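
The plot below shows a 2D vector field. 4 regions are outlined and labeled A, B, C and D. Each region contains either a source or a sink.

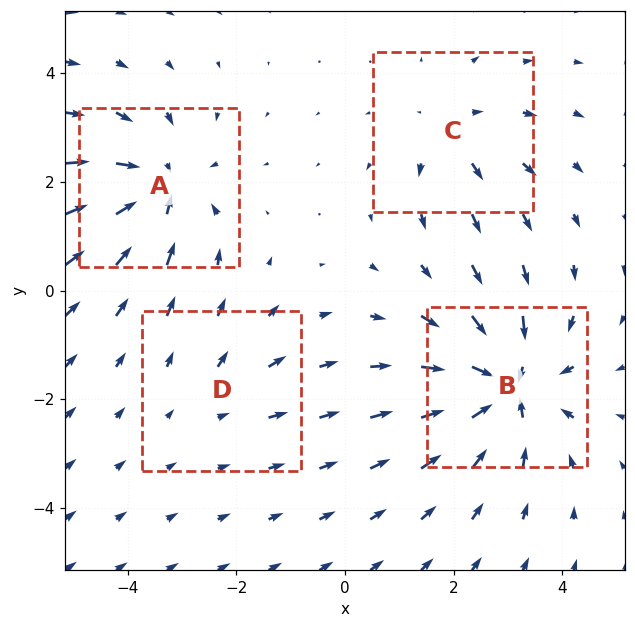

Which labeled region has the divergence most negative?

Divergence at each region's feature centre — A: about -5, B: about -7, C: about +3, D: about +2. Region B is most negative.

B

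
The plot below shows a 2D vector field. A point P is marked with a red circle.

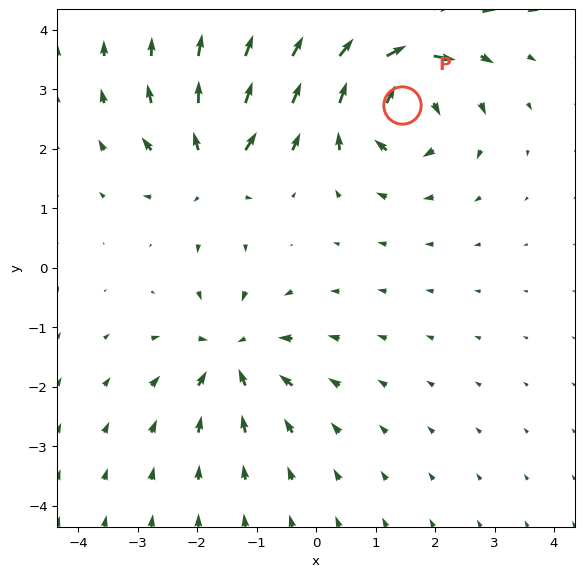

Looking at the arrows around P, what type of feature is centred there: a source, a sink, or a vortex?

At P (1.4, 2.7) the arrows circulate clockwise. Divergence ≈0, curl about -6 — near-zero divergence with nonzero curl is a vortex.

vortex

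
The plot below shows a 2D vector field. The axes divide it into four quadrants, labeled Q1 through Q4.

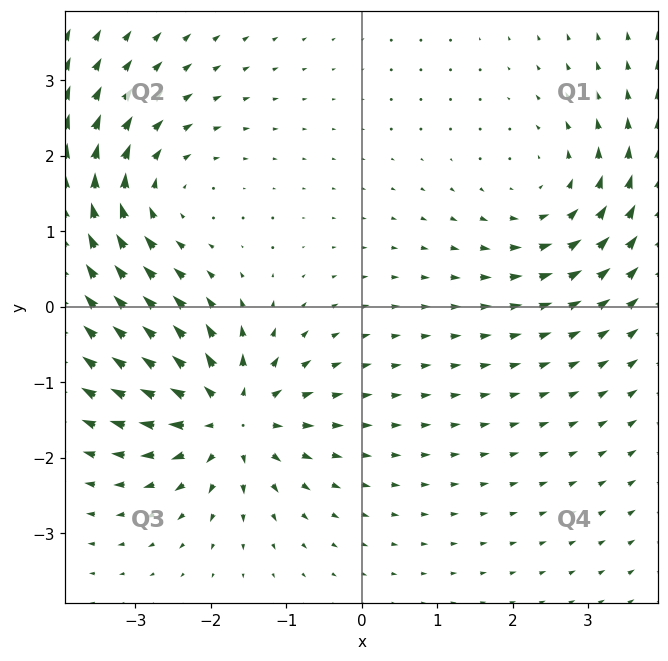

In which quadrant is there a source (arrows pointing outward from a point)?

Q3

The source sits at approximately (-1.7, -1.5), which lies in quadrant Q3. The divergence there is about +5, positive as expected for a source.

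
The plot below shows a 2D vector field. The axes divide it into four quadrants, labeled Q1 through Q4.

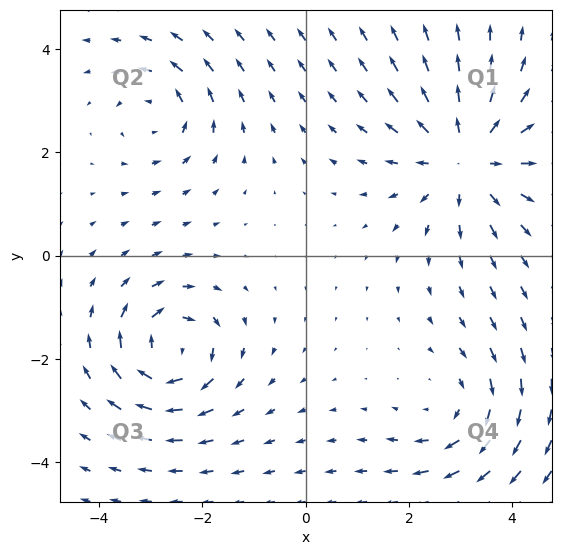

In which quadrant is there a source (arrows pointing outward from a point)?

The source sits at approximately (3.1, 1.9), which lies in quadrant Q1. The divergence there is about +4, positive as expected for a source.

Q1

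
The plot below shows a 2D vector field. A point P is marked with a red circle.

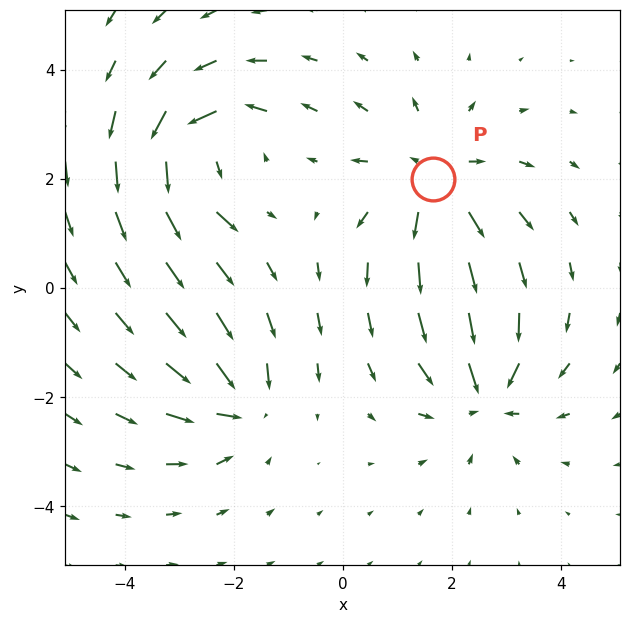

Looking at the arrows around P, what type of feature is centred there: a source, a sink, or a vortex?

At P (1.7, 2.0) the arrows spread outward. Divergence about +4, curl ≈0 — positive divergence with near-zero curl is a source.

source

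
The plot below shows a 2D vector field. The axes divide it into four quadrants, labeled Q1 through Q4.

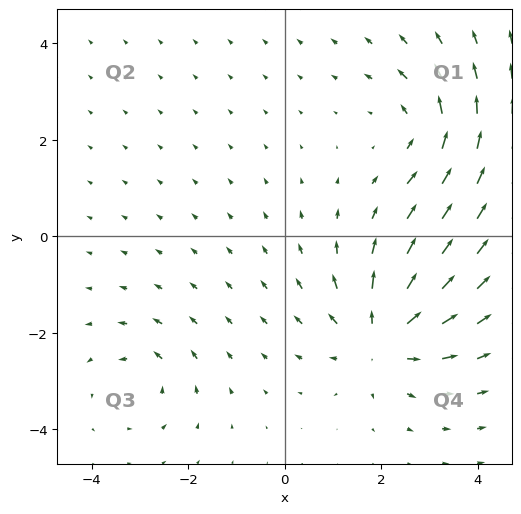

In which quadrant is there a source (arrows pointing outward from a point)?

Q4

The source sits at approximately (2.0, -2.1), which lies in quadrant Q4. The divergence there is about +5, positive as expected for a source.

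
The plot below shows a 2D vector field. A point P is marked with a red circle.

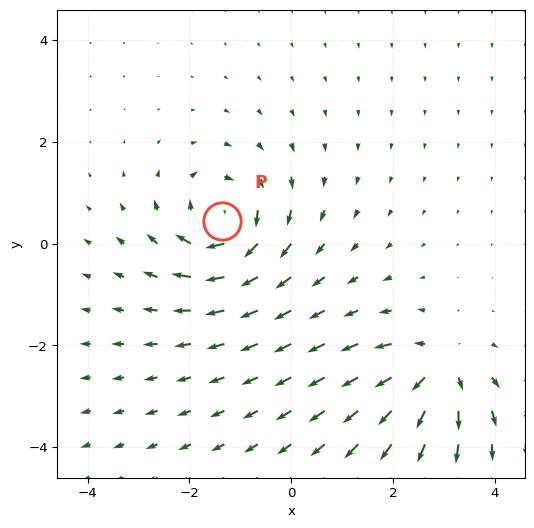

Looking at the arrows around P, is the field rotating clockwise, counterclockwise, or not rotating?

Near P at (-1.4, 0.5) the arrows circulate clockwise. The curl (z-component) there is about -5; negative curl means clockwise rotation.

clockwise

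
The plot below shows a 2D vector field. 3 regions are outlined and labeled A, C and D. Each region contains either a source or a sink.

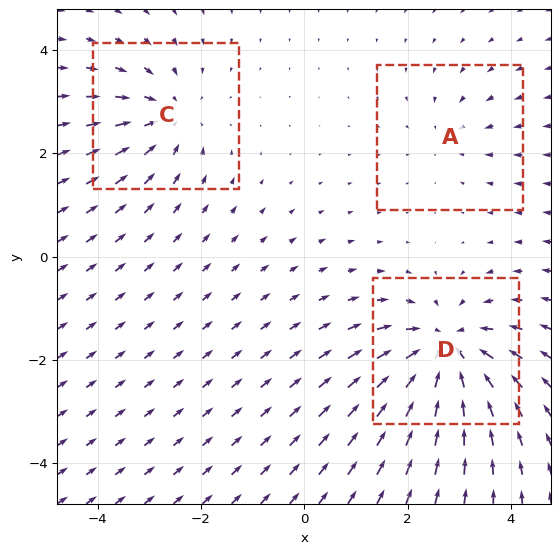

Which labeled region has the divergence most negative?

Divergence at each region's feature centre — A: about -2, C: about -3, D: about -5. Region D is most negative.

D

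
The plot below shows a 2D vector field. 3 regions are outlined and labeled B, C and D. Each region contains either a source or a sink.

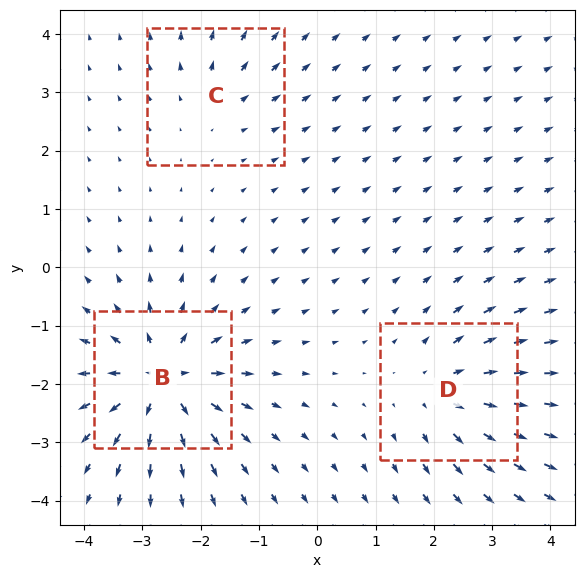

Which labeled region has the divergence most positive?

B

Divergence at each region's feature centre — B: about +6, C: about +2, D: about +3. Region B is most positive.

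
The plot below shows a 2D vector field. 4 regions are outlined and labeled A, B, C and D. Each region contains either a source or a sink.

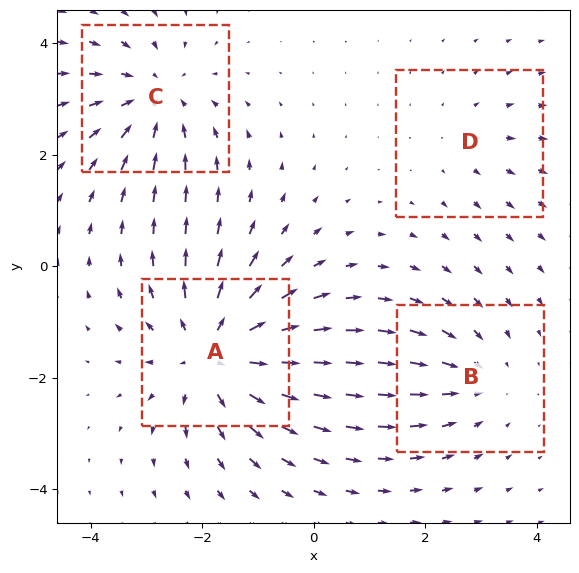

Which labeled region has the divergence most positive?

Divergence at each region's feature centre — A: about +6, B: about -3, C: about -4, D: about +2. Region A is most positive.

A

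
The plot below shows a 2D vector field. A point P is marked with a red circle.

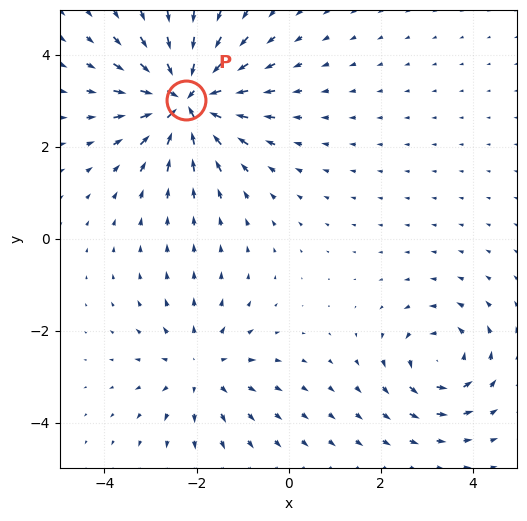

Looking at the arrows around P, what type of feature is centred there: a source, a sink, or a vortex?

At P (-2.2, 3.0) the arrows converge inward. Divergence about -7, curl ≈0 — negative divergence with near-zero curl is a sink.

sink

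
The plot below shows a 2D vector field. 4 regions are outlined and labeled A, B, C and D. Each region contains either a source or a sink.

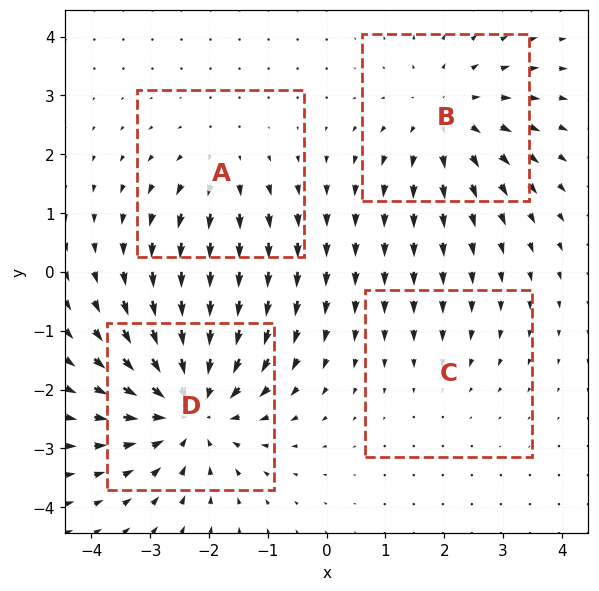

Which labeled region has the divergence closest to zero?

Divergence at each region's feature centre — A: about +3, B: about +4, C: about -2, D: about -6. Region C is closest to zero.

C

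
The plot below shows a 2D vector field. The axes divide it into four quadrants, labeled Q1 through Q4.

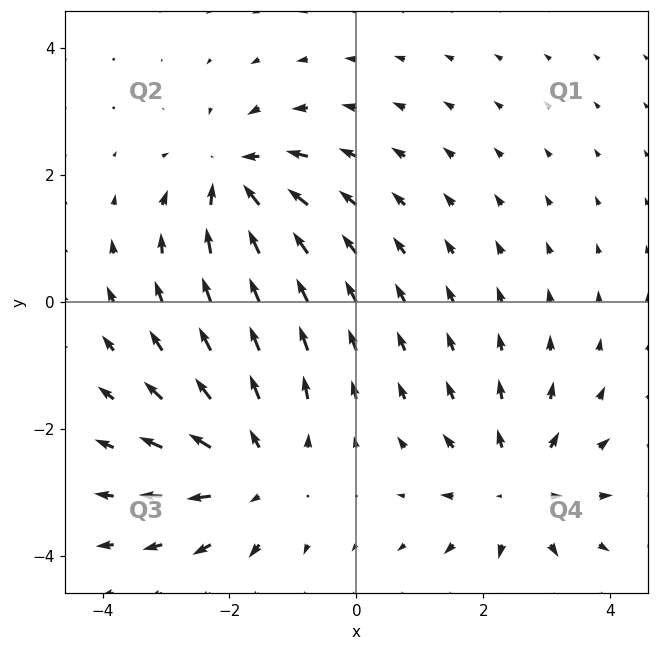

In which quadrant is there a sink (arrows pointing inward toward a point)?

The sink sits at approximately (-1.9, 1.9), which lies in quadrant Q2. The divergence there is about -5, negative as expected for a sink.

Q2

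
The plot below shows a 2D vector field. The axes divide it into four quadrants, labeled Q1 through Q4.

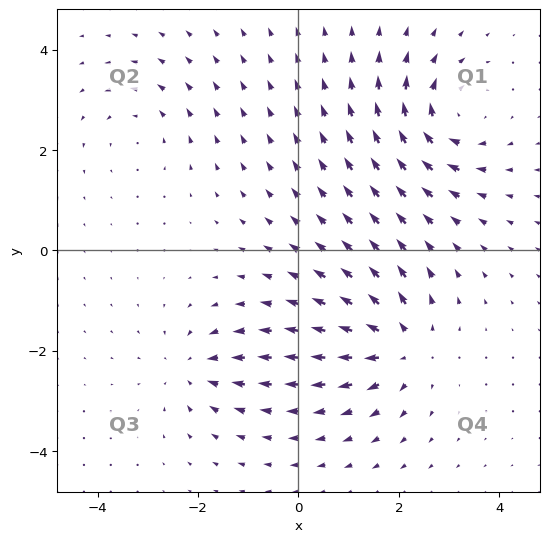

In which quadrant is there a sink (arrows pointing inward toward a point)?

The sink sits at approximately (-2.1, -2.4), which lies in quadrant Q3. The divergence there is about -4, negative as expected for a sink.

Q3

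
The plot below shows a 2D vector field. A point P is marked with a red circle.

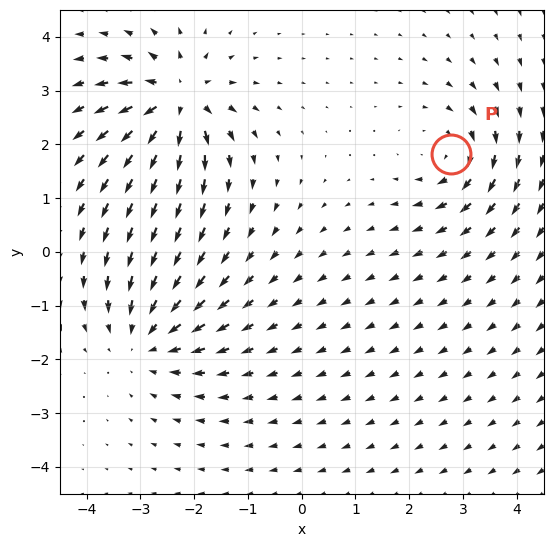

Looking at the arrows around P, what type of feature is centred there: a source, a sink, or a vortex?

At P (2.8, 1.8) the arrows circulate clockwise. Divergence ≈0, curl about -4 — near-zero divergence with nonzero curl is a vortex.

vortex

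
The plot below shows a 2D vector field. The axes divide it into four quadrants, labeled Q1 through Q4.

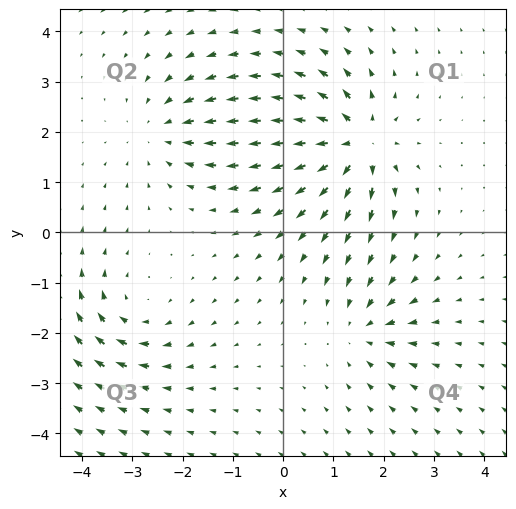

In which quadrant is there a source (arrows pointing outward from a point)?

Q1

The source sits at approximately (1.4, 1.8), which lies in quadrant Q1. The divergence there is about +6, positive as expected for a source.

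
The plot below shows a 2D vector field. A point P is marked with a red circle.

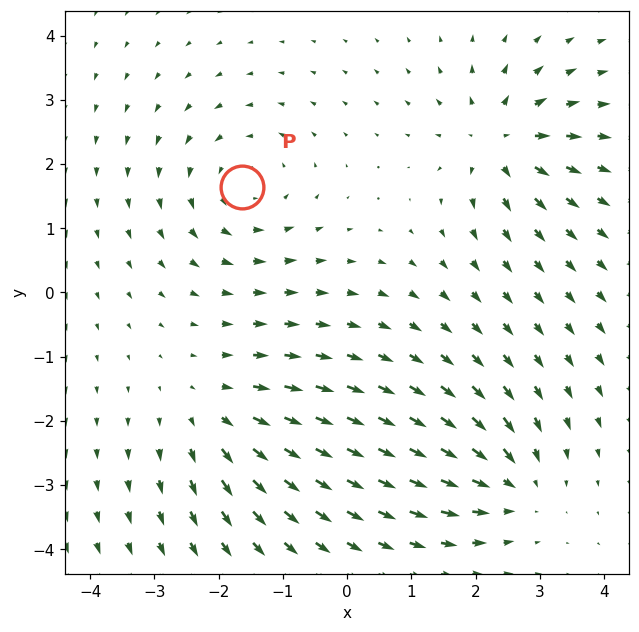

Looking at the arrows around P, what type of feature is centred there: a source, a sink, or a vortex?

At P (-1.6, 1.6) the arrows circulate counterclockwise. Divergence ≈0, curl about +3 — near-zero divergence with nonzero curl is a vortex.

vortex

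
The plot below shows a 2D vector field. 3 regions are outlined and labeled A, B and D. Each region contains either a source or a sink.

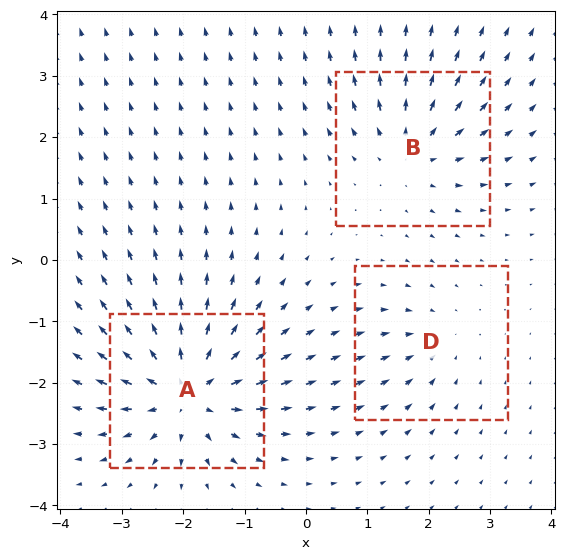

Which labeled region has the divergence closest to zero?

Divergence at each region's feature centre — A: about +6, B: about +4, D: about -2. Region D is closest to zero.

D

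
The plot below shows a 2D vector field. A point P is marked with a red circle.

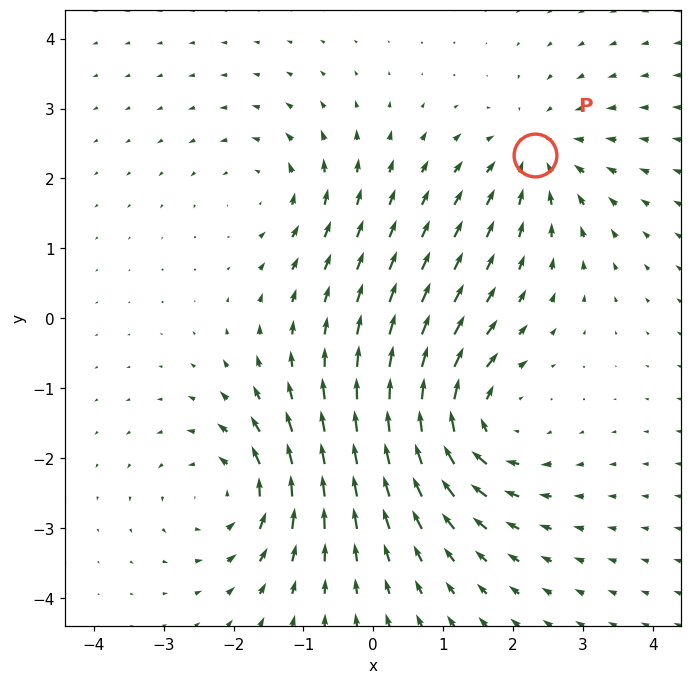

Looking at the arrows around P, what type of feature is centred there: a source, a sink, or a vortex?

At P (2.3, 2.3) the arrows converge inward. Divergence about -4, curl ≈0 — negative divergence with near-zero curl is a sink.

sink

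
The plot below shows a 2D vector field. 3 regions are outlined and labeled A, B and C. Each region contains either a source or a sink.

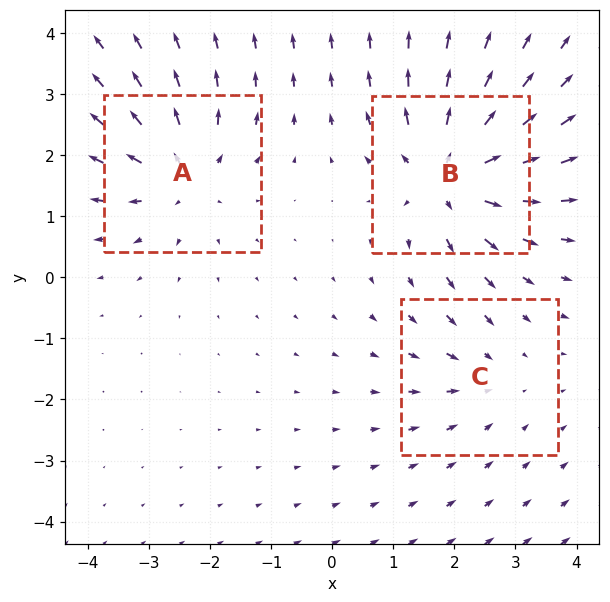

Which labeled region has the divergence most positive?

B

Divergence at each region's feature centre — A: about +4, B: about +5, C: about -2. Region B is most positive.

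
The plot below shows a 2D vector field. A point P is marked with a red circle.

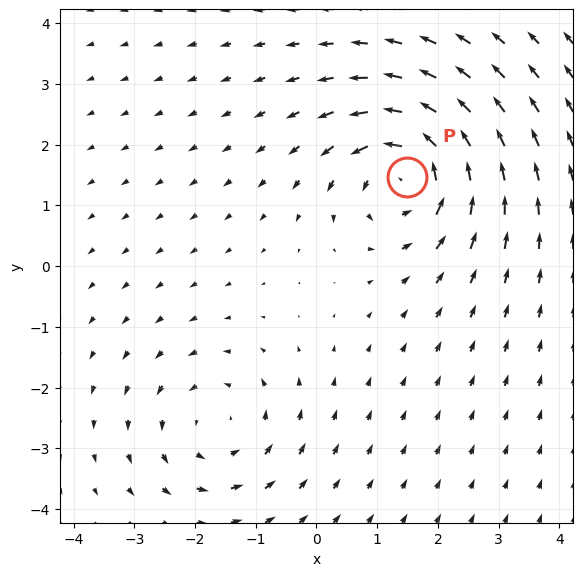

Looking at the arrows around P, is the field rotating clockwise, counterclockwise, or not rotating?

Near P at (1.5, 1.5) the arrows circulate counterclockwise. The curl (z-component) there is about +5; positive curl means counterclockwise rotation.

counterclockwise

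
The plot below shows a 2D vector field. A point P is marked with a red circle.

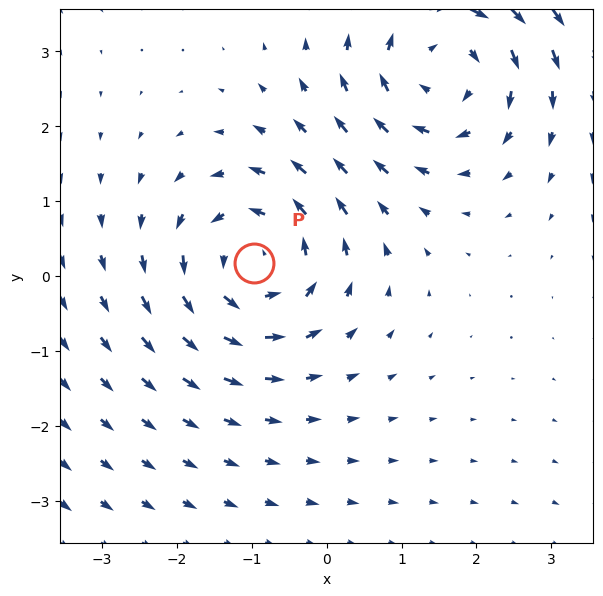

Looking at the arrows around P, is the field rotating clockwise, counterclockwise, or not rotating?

counterclockwise

Near P at (-1.0, 0.2) the arrows circulate counterclockwise. The curl (z-component) there is about +3; positive curl means counterclockwise rotation.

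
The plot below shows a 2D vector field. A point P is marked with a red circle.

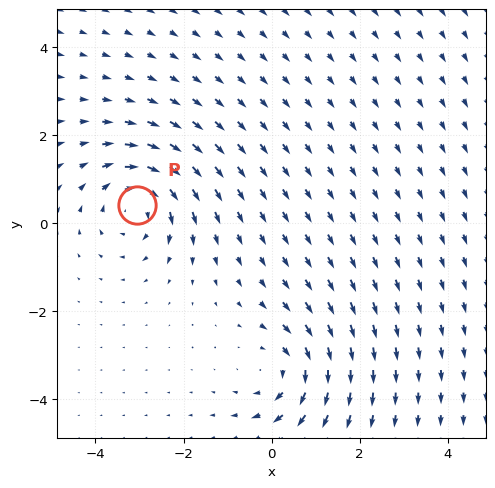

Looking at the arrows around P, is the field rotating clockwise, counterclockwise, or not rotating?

clockwise

Near P at (-3.1, 0.4) the arrows circulate clockwise. The curl (z-component) there is about -4; negative curl means clockwise rotation.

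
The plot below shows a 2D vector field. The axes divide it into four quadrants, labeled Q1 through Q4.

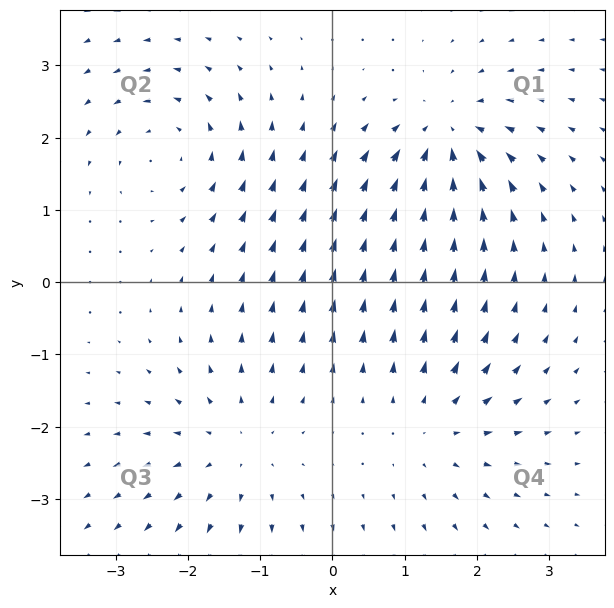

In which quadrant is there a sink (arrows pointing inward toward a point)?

Q1

The sink sits at approximately (1.6, 2.0), which lies in quadrant Q1. The divergence there is about -6, negative as expected for a sink.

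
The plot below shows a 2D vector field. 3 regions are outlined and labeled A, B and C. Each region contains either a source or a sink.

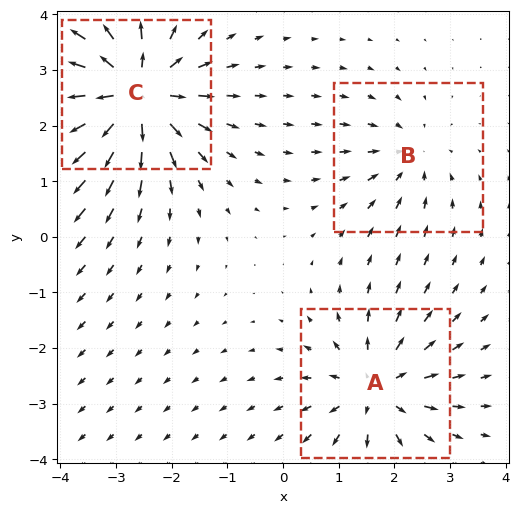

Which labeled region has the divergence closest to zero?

B

Divergence at each region's feature centre — A: about +4, B: about -2, C: about +6. Region B is closest to zero.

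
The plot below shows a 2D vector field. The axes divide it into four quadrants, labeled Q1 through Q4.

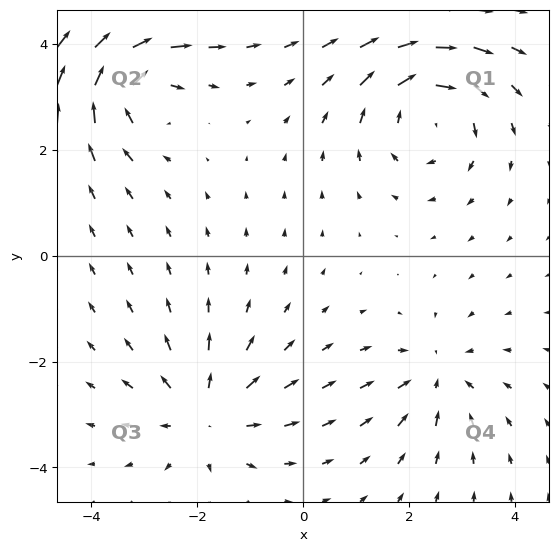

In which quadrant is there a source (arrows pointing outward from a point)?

Q3

The source sits at approximately (-1.8, -3.0), which lies in quadrant Q3. The divergence there is about +3, positive as expected for a source.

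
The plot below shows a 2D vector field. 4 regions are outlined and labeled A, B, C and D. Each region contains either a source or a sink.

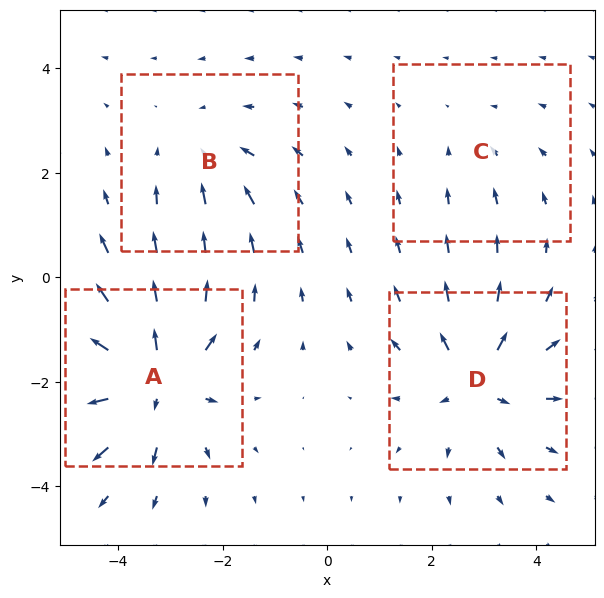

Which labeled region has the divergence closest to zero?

C

Divergence at each region's feature centre — A: about +7, B: about -3, C: about -2, D: about +5. Region C is closest to zero.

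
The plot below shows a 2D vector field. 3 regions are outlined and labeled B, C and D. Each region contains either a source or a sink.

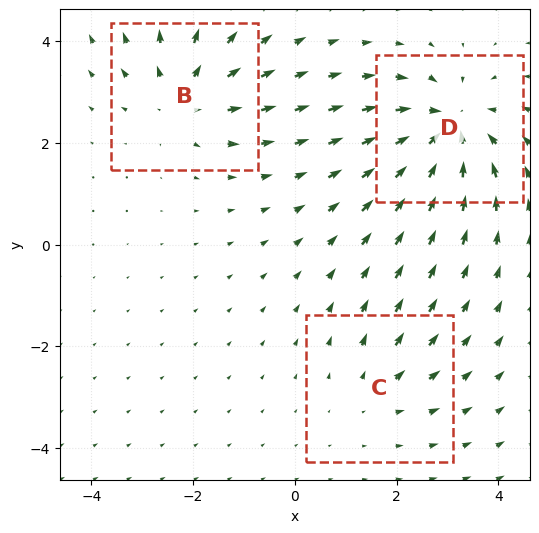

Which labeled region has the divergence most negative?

Divergence at each region's feature centre — B: about +3, C: about +2, D: about -5. Region D is most negative.

D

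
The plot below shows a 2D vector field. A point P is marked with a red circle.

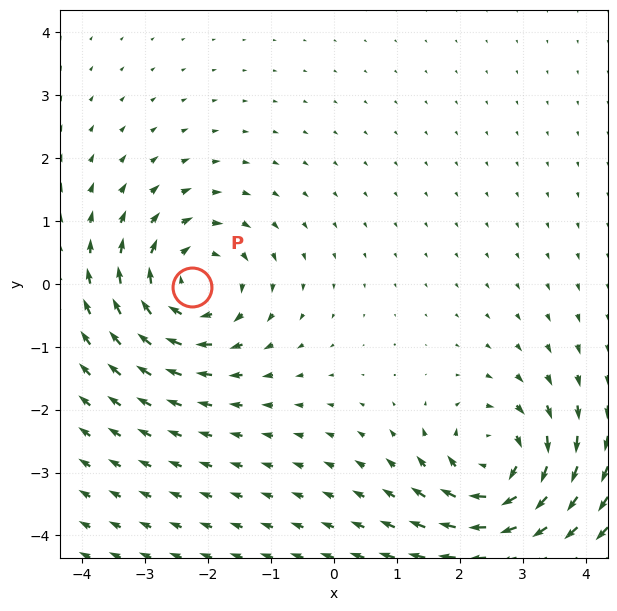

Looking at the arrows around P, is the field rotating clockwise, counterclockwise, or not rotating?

Near P at (-2.3, -0.1) the arrows circulate clockwise. The curl (z-component) there is about -4; negative curl means clockwise rotation.

clockwise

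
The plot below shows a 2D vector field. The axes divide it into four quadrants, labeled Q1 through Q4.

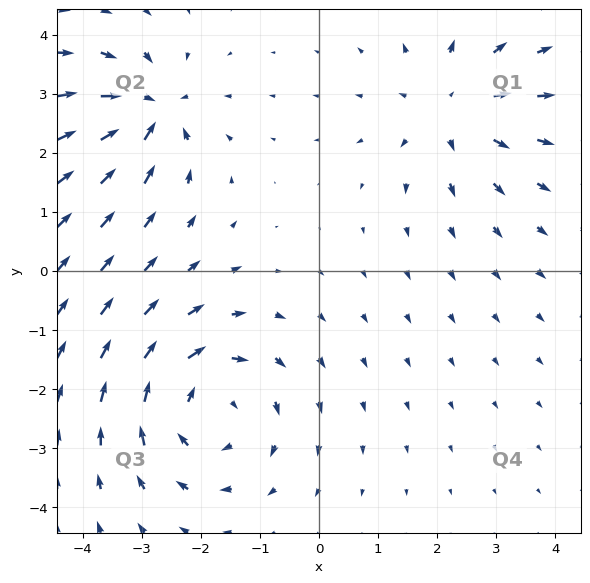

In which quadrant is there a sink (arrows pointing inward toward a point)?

Q2

The sink sits at approximately (-2.9, 2.7), which lies in quadrant Q2. The divergence there is about -4, negative as expected for a sink.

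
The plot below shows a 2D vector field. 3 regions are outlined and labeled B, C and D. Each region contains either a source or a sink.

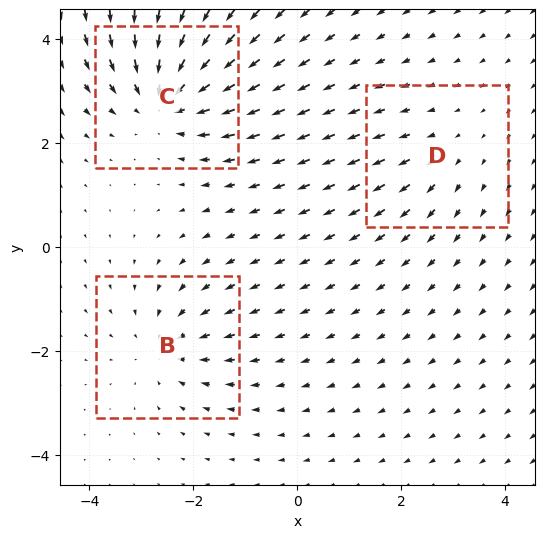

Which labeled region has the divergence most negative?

C

Divergence at each region's feature centre — B: about -3, C: about -5, D: about +2. Region C is most negative.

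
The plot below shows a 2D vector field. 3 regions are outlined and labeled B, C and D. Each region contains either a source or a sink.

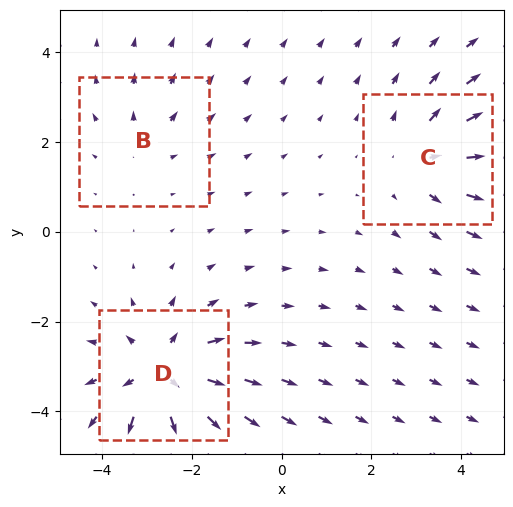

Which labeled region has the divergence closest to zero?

B

Divergence at each region's feature centre — B: about +2, C: about +3, D: about +4. Region B is closest to zero.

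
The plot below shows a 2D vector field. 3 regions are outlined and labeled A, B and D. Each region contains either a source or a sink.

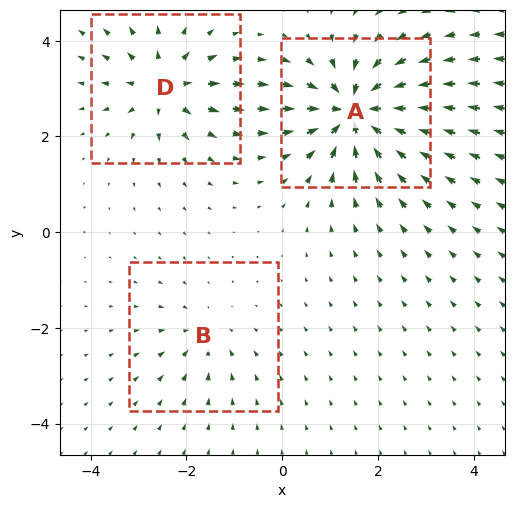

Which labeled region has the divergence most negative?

Divergence at each region's feature centre — A: about -6, B: about -2, D: about +4. Region A is most negative.

A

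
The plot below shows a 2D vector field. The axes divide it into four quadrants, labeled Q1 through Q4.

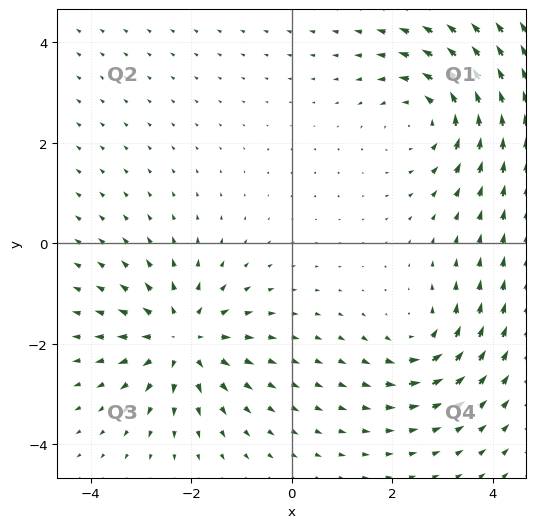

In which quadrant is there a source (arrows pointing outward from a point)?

Q3

The source sits at approximately (-2.2, -1.9), which lies in quadrant Q3. The divergence there is about +5, positive as expected for a source.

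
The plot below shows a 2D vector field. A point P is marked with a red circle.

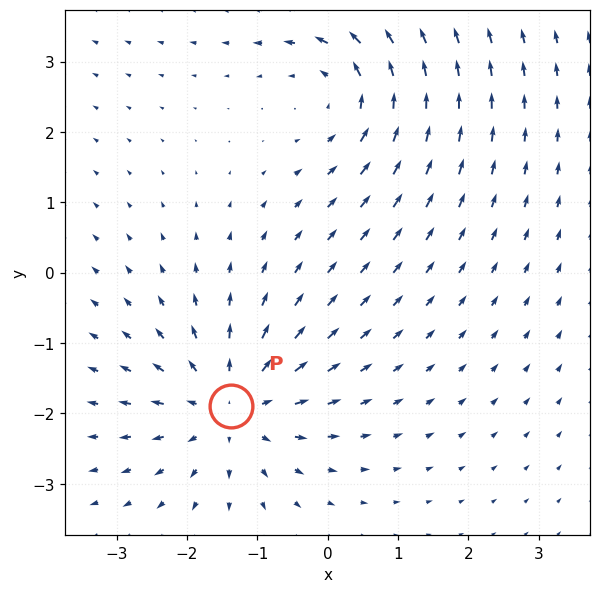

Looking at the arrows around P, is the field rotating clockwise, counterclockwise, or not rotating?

not rotating

Near P at (-1.4, -1.9) the arrows show no circulation. The curl there is ≈0.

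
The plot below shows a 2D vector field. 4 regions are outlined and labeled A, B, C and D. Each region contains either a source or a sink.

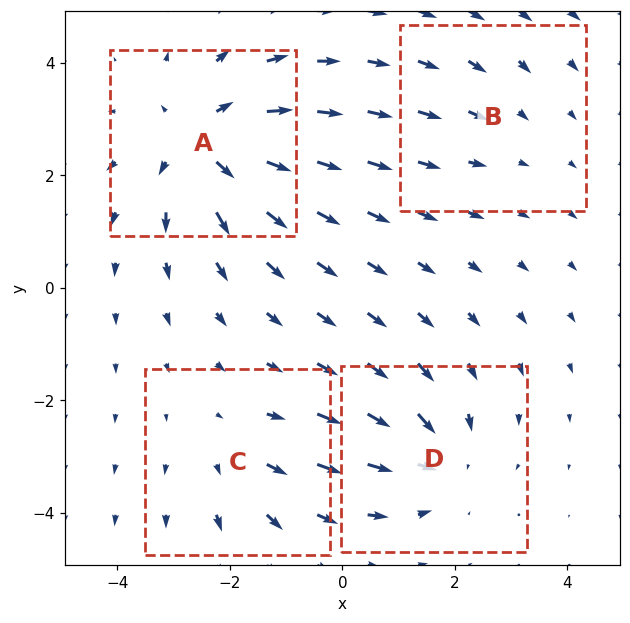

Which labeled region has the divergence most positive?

A

Divergence at each region's feature centre — A: about +5, B: about -2, C: about +3, D: about -4. Region A is most positive.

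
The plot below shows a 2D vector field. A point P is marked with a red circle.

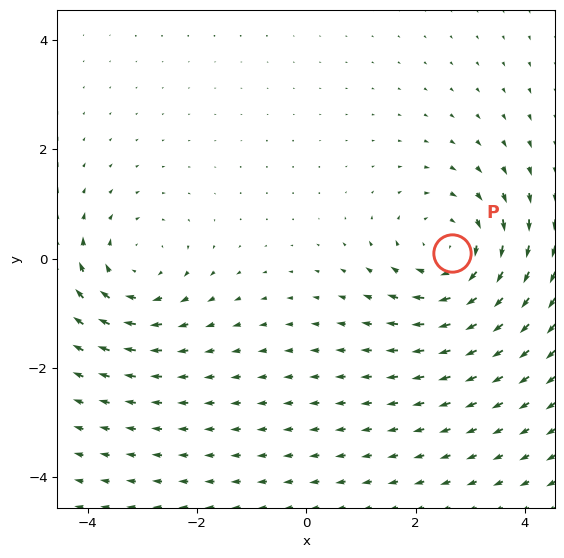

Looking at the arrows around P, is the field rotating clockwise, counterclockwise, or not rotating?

clockwise

Near P at (2.7, 0.1) the arrows circulate clockwise. The curl (z-component) there is about -4; negative curl means clockwise rotation.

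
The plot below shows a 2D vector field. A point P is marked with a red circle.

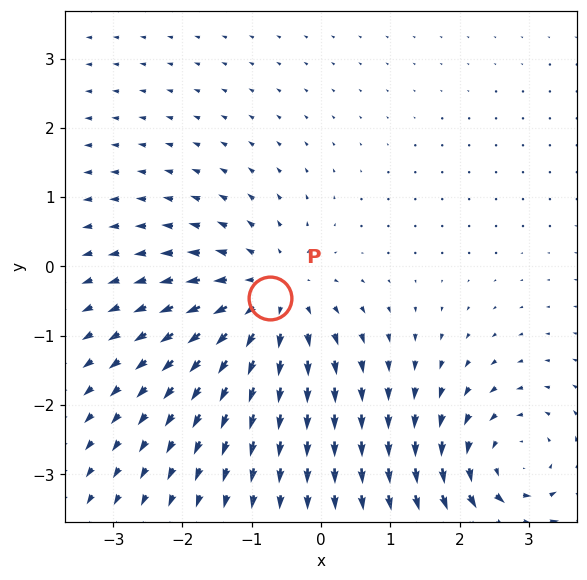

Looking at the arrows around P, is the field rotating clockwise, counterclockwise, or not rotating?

not rotating

Near P at (-0.7, -0.5) the arrows show no circulation. The curl there is ≈0.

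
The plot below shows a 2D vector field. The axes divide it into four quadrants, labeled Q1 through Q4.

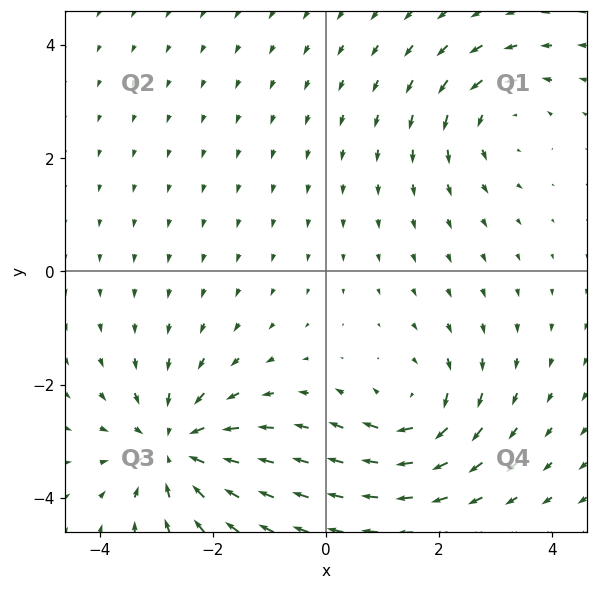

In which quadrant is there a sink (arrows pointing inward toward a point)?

Q3

The sink sits at approximately (-2.7, -3.1), which lies in quadrant Q3. The divergence there is about -4, negative as expected for a sink.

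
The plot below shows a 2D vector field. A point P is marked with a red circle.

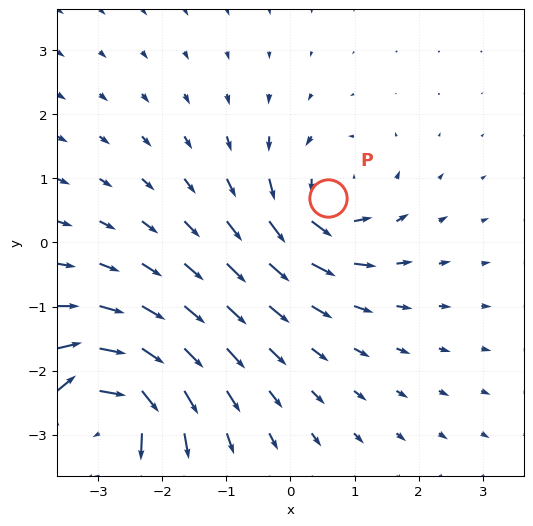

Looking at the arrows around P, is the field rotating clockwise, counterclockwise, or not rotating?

counterclockwise

Near P at (0.6, 0.7) the arrows circulate counterclockwise. The curl (z-component) there is about +5; positive curl means counterclockwise rotation.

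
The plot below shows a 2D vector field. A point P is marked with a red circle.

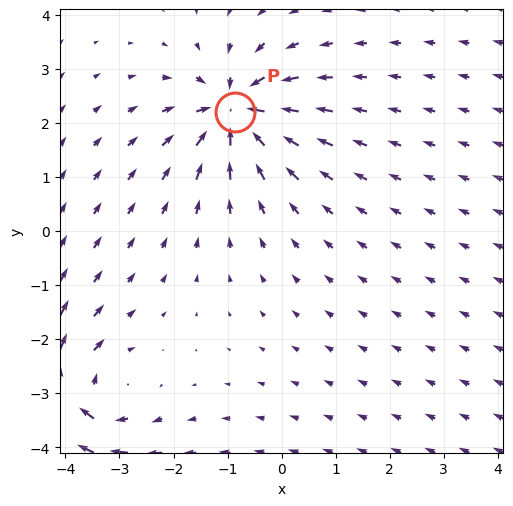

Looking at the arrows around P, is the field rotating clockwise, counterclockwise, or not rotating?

Near P at (-0.9, 2.2) the arrows show no circulation. The curl there is ≈0.

not rotating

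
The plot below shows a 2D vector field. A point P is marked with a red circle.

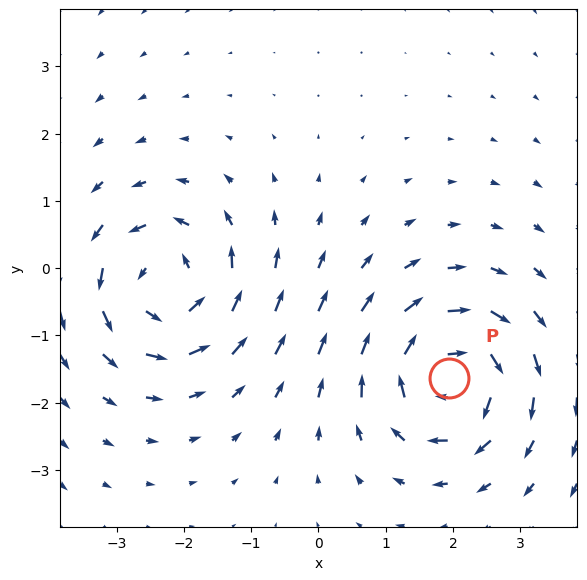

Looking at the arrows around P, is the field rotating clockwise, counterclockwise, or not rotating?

clockwise

Near P at (1.9, -1.6) the arrows circulate clockwise. The curl (z-component) there is about -5; negative curl means clockwise rotation.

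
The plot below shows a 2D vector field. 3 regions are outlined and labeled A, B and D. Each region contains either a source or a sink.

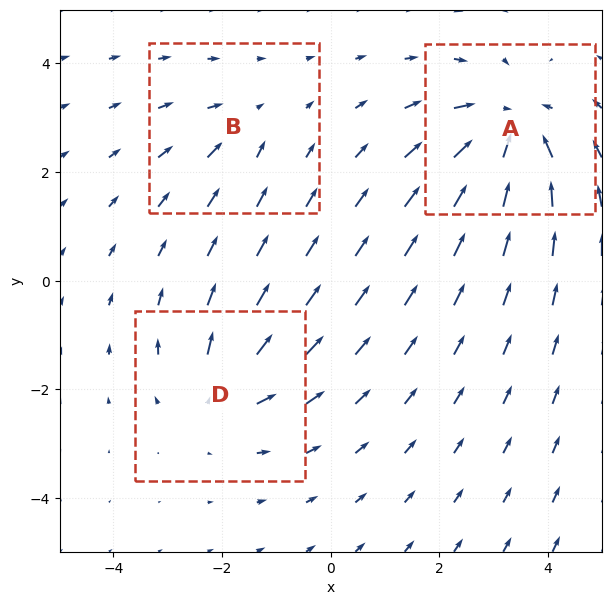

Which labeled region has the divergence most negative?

A

Divergence at each region's feature centre — A: about -5, B: about -2, D: about +3. Region A is most negative.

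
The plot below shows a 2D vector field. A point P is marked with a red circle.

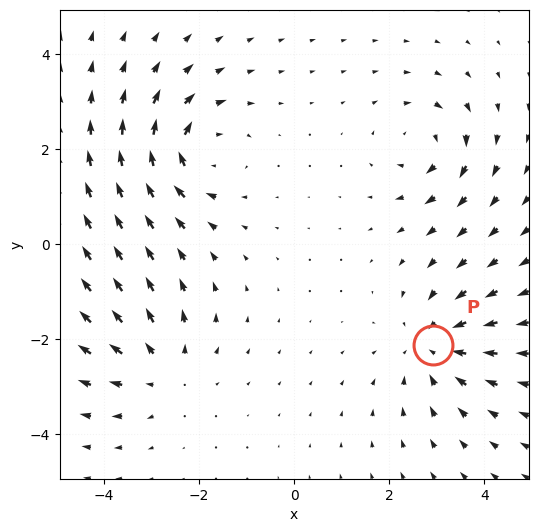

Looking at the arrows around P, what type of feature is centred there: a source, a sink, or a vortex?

sink

At P (2.9, -2.1) the arrows converge inward. Divergence about -3, curl ≈0 — negative divergence with near-zero curl is a sink.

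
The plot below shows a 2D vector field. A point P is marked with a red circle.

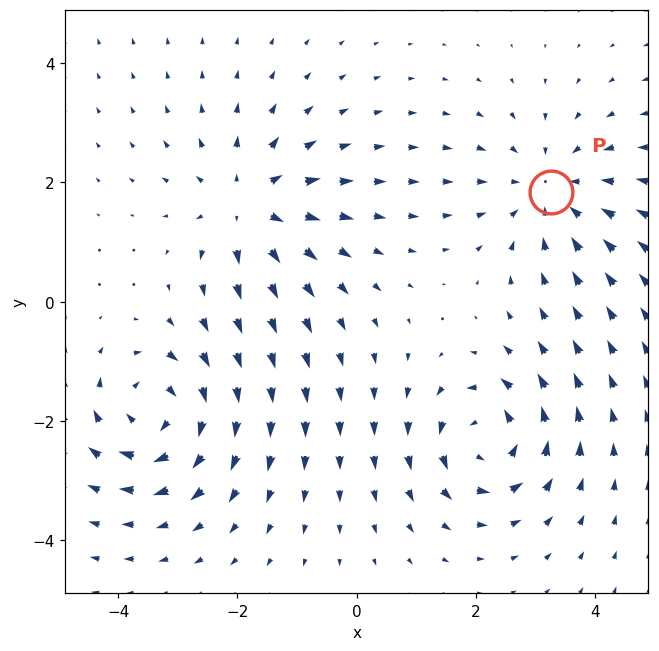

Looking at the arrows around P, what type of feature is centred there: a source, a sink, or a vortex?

At P (3.3, 1.8) the arrows converge inward. Divergence about -4, curl ≈0 — negative divergence with near-zero curl is a sink.

sink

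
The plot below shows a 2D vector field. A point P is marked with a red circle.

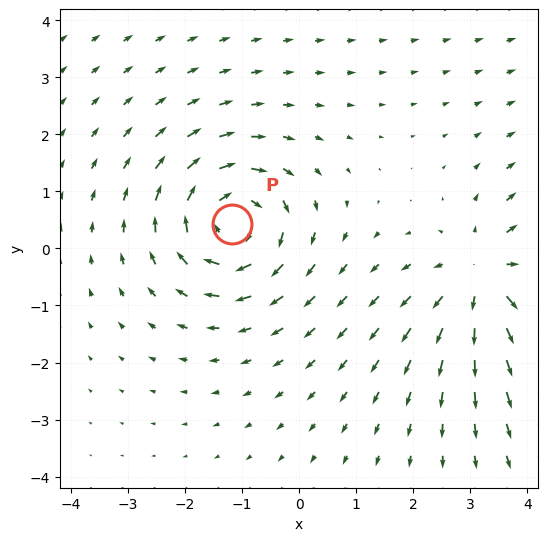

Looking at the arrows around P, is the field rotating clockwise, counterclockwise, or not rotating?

clockwise

Near P at (-1.2, 0.4) the arrows circulate clockwise. The curl (z-component) there is about -5; negative curl means clockwise rotation.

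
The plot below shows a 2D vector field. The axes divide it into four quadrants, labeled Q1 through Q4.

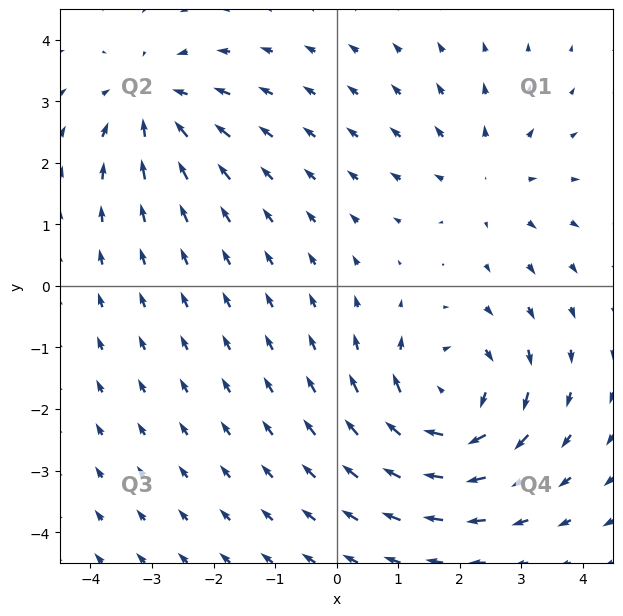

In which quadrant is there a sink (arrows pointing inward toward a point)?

Q2

The sink sits at approximately (-3.0, 3.0), which lies in quadrant Q2. The divergence there is about -4, negative as expected for a sink.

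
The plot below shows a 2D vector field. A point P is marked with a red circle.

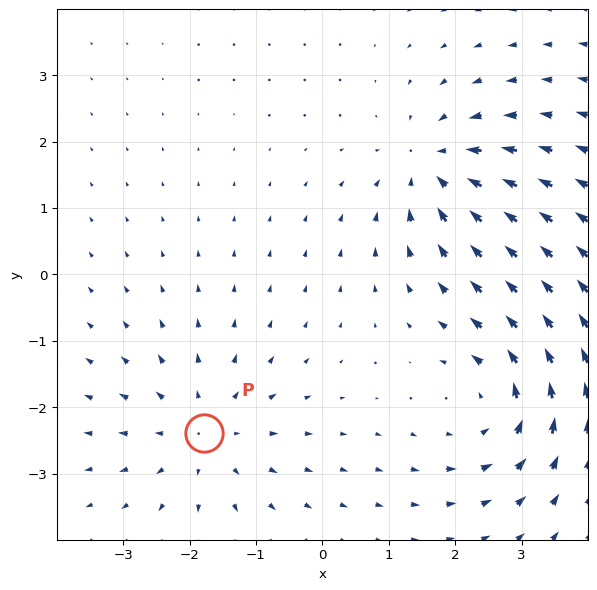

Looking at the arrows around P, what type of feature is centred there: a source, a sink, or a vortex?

At P (-1.8, -2.4) the arrows spread outward. Divergence about +4, curl ≈0 — positive divergence with near-zero curl is a source.

source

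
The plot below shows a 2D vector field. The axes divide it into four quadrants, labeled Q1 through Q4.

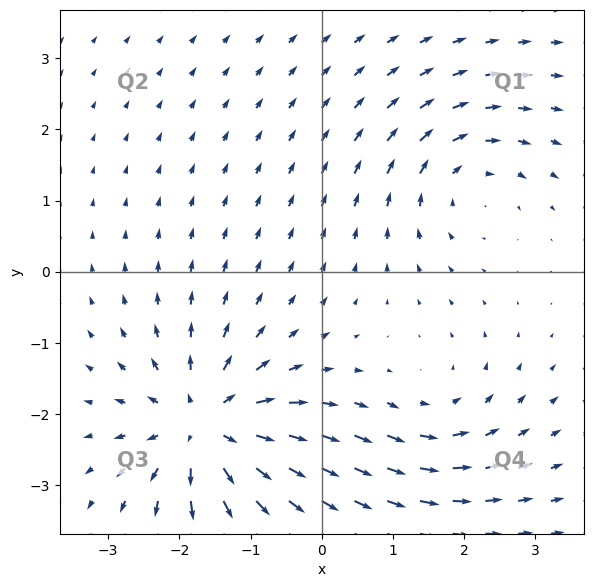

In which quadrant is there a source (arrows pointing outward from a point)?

Q3

The source sits at approximately (-1.6, -2.2), which lies in quadrant Q3. The divergence there is about +6, positive as expected for a source.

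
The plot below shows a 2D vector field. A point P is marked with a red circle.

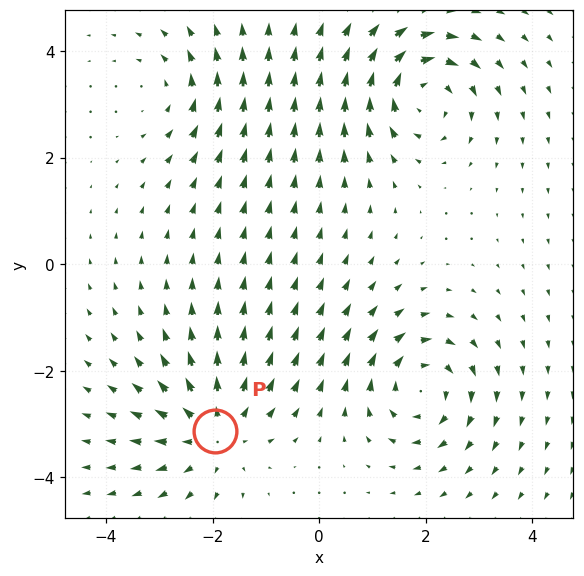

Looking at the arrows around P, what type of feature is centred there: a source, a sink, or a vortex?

source

At P (-1.9, -3.1) the arrows spread outward. Divergence about +5, curl ≈0 — positive divergence with near-zero curl is a source.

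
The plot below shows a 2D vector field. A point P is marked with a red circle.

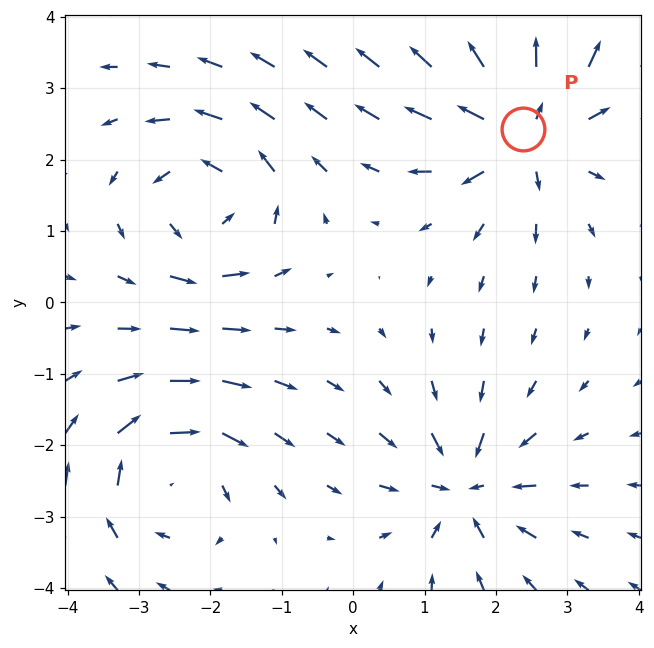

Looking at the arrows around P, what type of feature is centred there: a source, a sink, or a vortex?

source

At P (2.4, 2.4) the arrows spread outward. Divergence about +7, curl ≈0 — positive divergence with near-zero curl is a source.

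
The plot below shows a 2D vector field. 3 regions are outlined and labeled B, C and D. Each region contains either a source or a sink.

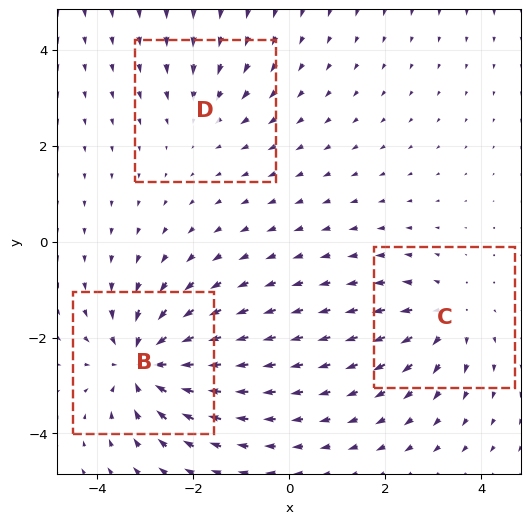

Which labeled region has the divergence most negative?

B

Divergence at each region's feature centre — B: about -5, C: about +3, D: about -2. Region B is most negative.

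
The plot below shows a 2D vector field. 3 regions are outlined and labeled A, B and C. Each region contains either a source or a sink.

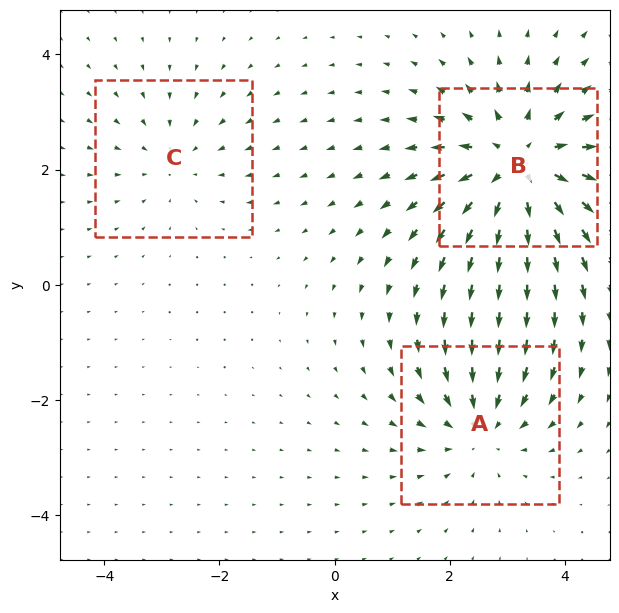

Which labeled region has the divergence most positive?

B

Divergence at each region's feature centre — A: about -3, B: about +5, C: about -2. Region B is most positive.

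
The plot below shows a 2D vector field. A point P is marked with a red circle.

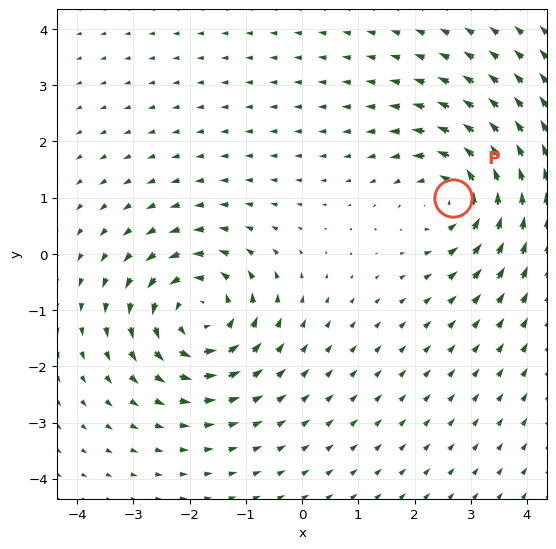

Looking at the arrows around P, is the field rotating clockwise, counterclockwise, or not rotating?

counterclockwise

Near P at (2.7, 1.0) the arrows circulate counterclockwise. The curl (z-component) there is about +5; positive curl means counterclockwise rotation.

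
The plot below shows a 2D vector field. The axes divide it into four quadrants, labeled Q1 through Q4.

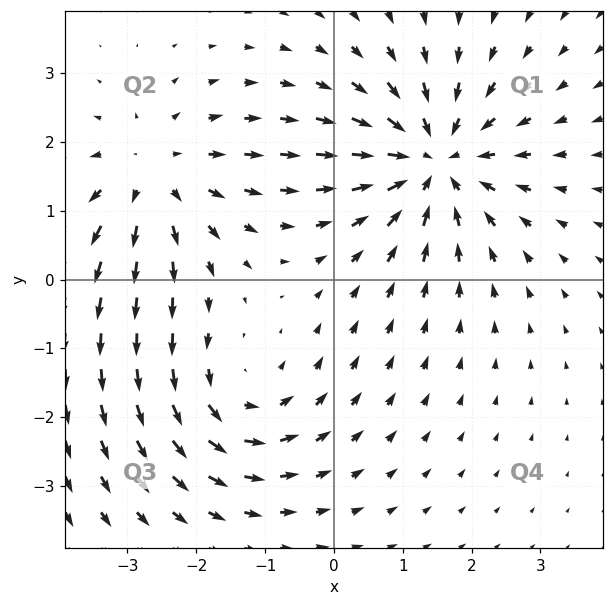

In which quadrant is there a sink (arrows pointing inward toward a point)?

Q1

The sink sits at approximately (1.5, 1.7), which lies in quadrant Q1. The divergence there is about -4, negative as expected for a sink.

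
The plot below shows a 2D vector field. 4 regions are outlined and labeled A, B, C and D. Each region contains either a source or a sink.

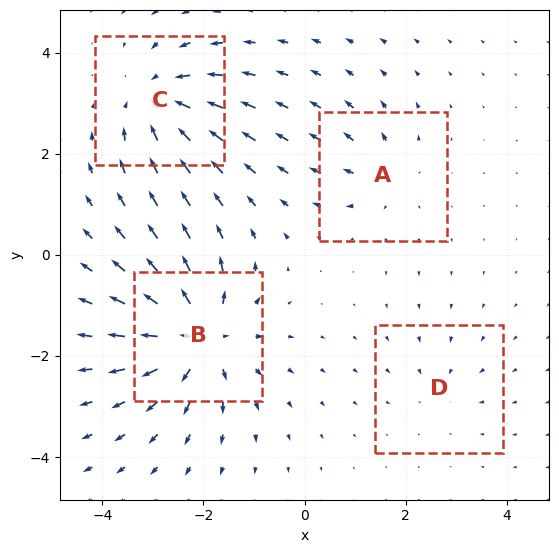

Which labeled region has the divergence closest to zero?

Divergence at each region's feature centre — A: about +3, B: about +7, C: about -6, D: about -2. Region D is closest to zero.

D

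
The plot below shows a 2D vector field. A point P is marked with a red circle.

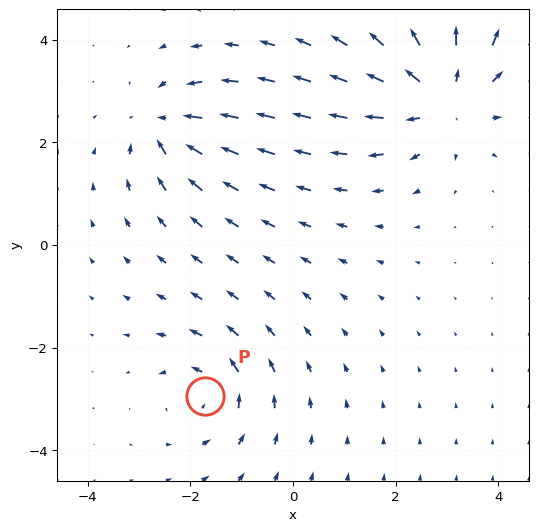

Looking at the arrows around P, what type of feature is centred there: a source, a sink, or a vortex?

vortex

At P (-1.7, -2.9) the arrows circulate counterclockwise. Divergence ≈0, curl about +4 — near-zero divergence with nonzero curl is a vortex.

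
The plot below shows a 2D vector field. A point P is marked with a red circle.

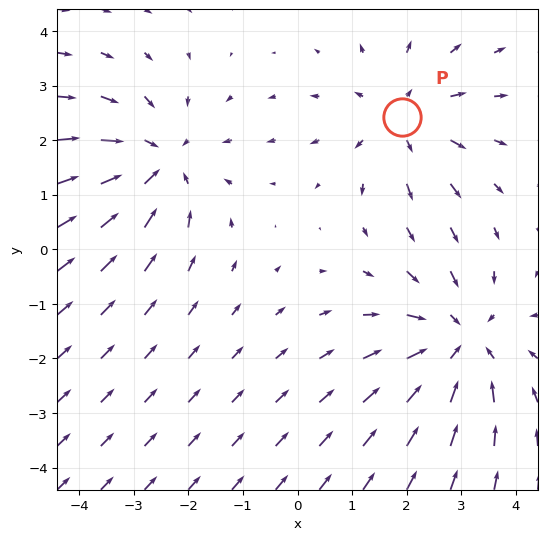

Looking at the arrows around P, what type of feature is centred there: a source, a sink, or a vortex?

source

At P (1.9, 2.4) the arrows spread outward. Divergence about +3, curl ≈0 — positive divergence with near-zero curl is a source.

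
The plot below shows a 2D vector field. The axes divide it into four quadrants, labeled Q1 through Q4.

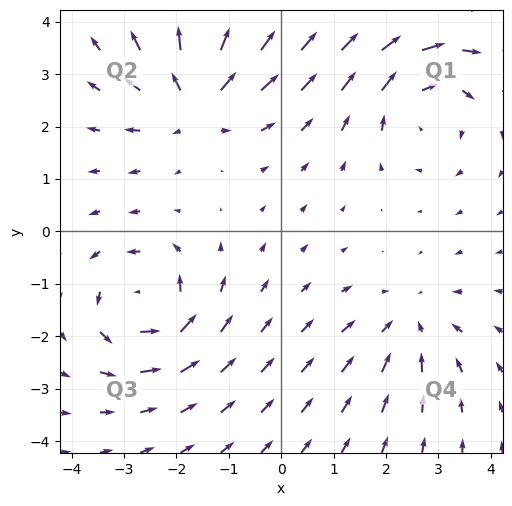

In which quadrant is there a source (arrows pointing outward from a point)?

Q2

The source sits at approximately (-1.6, 2.5), which lies in quadrant Q2. The divergence there is about +5, positive as expected for a source.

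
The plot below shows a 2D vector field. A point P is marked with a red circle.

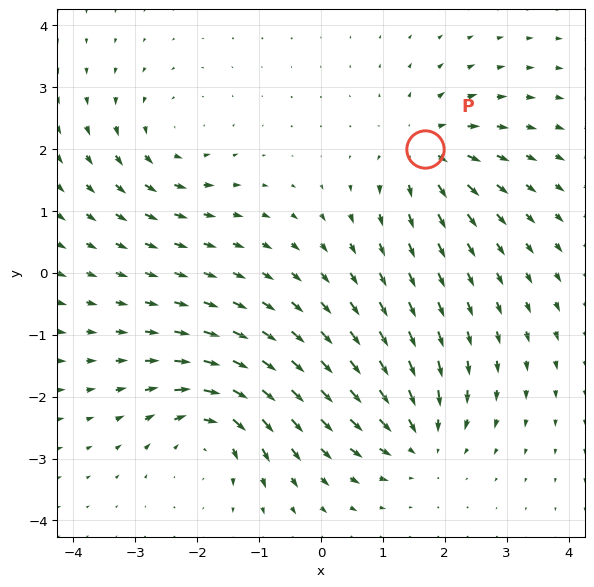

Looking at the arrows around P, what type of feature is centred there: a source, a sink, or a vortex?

source

At P (1.7, 2.0) the arrows spread outward. Divergence about +5, curl ≈0 — positive divergence with near-zero curl is a source.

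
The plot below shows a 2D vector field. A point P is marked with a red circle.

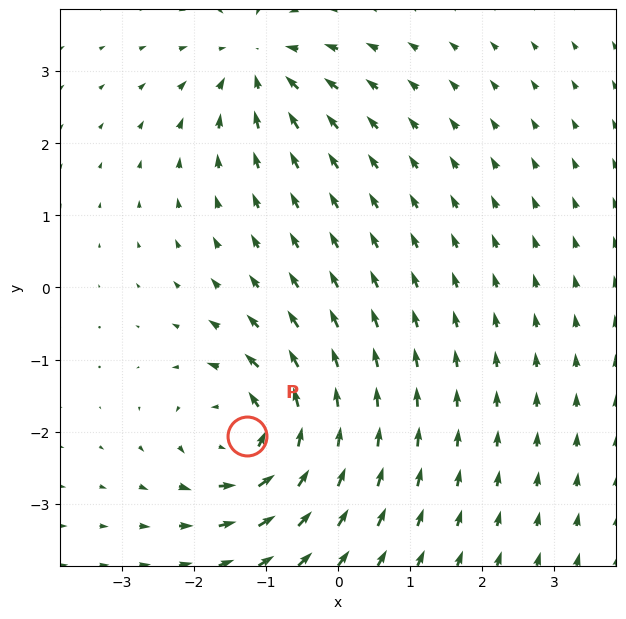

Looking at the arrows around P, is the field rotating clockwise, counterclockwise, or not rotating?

Near P at (-1.3, -2.1) the arrows circulate counterclockwise. The curl (z-component) there is about +6; positive curl means counterclockwise rotation.

counterclockwise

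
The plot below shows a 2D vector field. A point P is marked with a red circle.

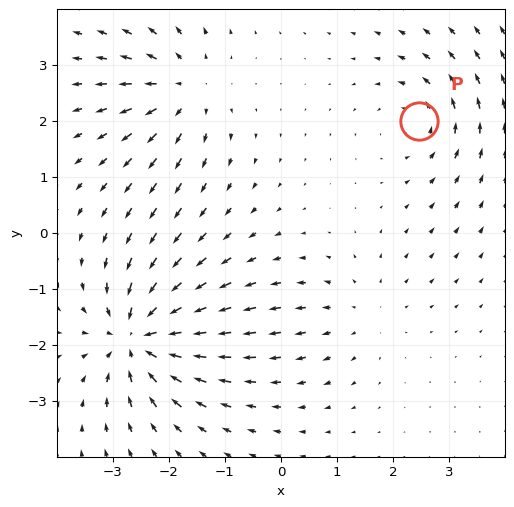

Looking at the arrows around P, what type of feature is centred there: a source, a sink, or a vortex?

vortex

At P (2.5, 2.0) the arrows circulate counterclockwise. Divergence ≈0, curl about +3 — near-zero divergence with nonzero curl is a vortex.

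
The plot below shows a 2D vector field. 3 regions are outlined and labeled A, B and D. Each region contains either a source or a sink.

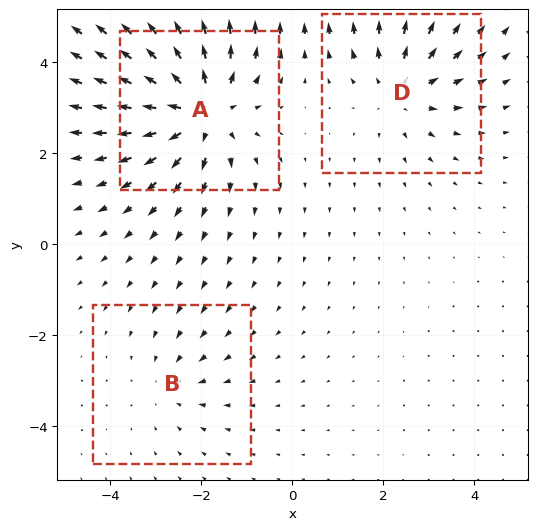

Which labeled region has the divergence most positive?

A

Divergence at each region's feature centre — A: about +5, B: about -2, D: about +3. Region A is most positive.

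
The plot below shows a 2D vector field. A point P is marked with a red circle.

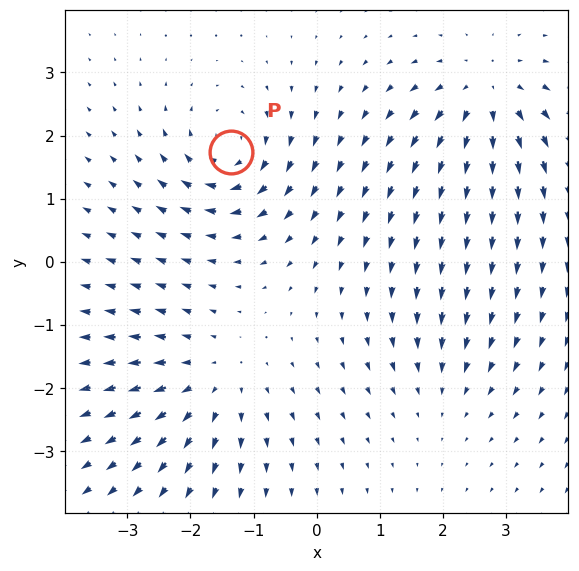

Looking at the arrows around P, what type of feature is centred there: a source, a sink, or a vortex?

At P (-1.4, 1.7) the arrows circulate clockwise. Divergence ≈0, curl about -6 — near-zero divergence with nonzero curl is a vortex.

vortex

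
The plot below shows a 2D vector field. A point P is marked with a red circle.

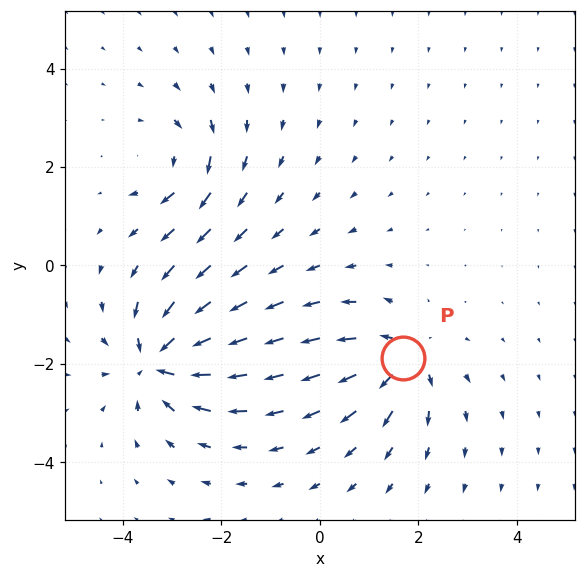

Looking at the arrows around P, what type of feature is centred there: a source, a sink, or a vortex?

source

At P (1.7, -1.9) the arrows spread outward. Divergence about +5, curl ≈0 — positive divergence with near-zero curl is a source.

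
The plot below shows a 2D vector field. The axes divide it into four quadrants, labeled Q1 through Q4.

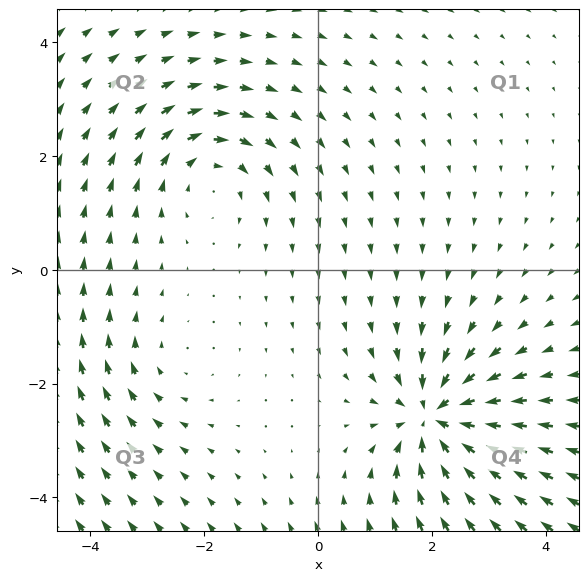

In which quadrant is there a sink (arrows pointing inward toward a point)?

Q4

The sink sits at approximately (2.1, -2.6), which lies in quadrant Q4. The divergence there is about -6, negative as expected for a sink.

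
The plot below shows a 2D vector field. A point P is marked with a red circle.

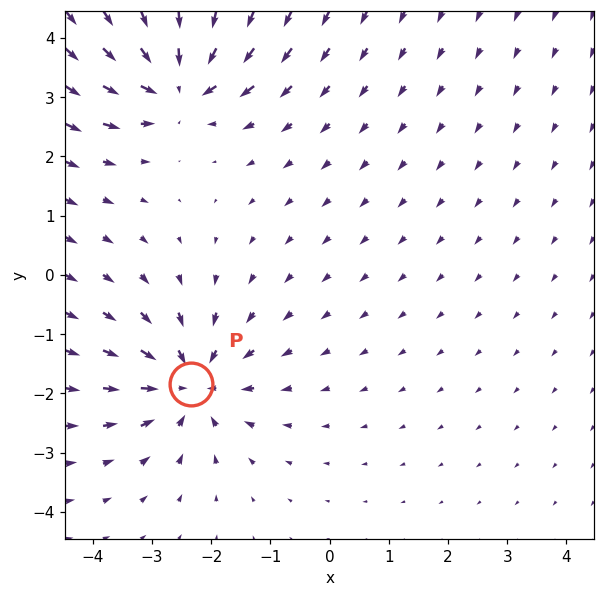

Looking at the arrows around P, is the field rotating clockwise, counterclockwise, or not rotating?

not rotating

Near P at (-2.3, -1.8) the arrows show no circulation. The curl there is ≈0.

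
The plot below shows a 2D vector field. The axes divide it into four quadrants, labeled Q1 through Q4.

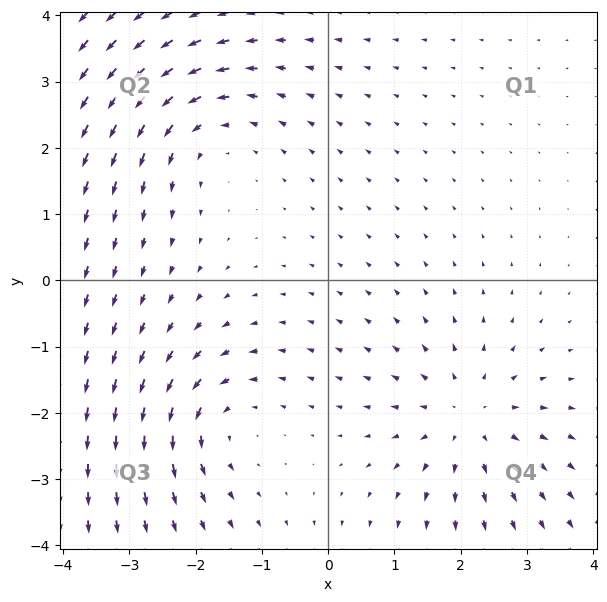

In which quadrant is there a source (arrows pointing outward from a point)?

The source sits at approximately (2.1, -2.1), which lies in quadrant Q4. The divergence there is about +3, positive as expected for a source.

Q4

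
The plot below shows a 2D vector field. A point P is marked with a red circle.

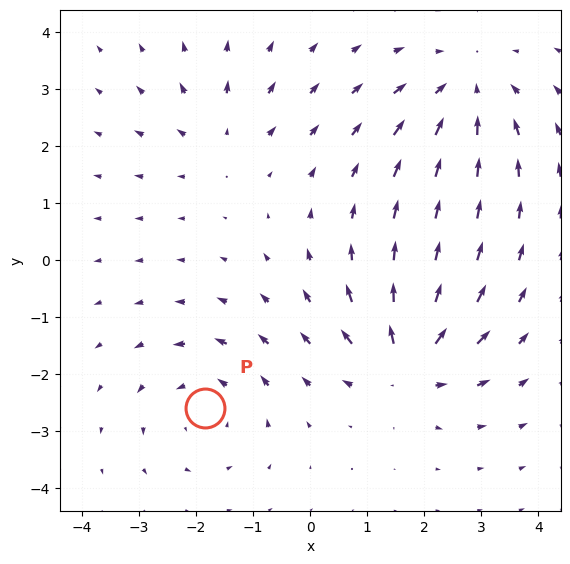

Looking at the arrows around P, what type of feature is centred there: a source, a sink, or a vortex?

vortex

At P (-1.8, -2.6) the arrows circulate counterclockwise. Divergence ≈0, curl about +3 — near-zero divergence with nonzero curl is a vortex.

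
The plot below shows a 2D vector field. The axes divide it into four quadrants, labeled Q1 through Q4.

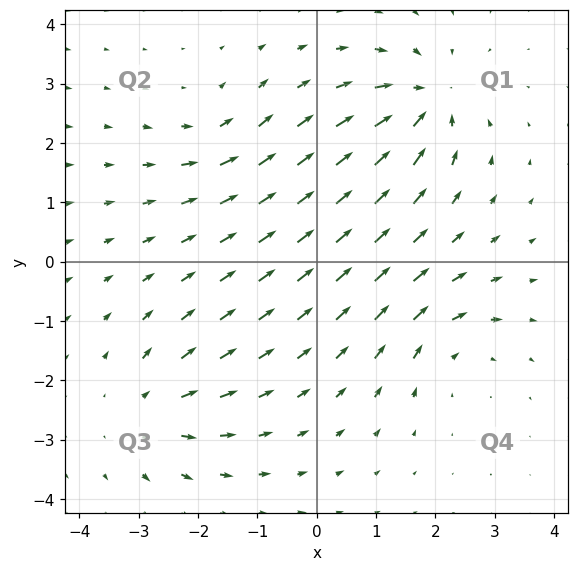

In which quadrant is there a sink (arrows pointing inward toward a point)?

The sink sits at approximately (1.8, 2.7), which lies in quadrant Q1. The divergence there is about -6, negative as expected for a sink.

Q1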